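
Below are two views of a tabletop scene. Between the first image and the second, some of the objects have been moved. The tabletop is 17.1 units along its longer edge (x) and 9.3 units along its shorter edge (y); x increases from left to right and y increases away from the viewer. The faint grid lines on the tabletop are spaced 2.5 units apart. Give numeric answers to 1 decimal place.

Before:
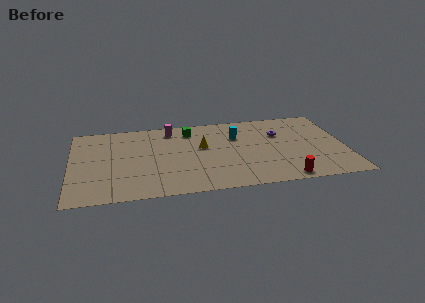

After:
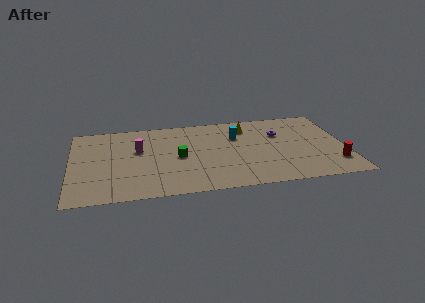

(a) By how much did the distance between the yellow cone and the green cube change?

+3.1

They were about 2.2 units apart before and 5.3 after — 3.1 units further apart.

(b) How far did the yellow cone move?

3.5

The yellow cone moved from about (8.2, 5.5) to (11.1, 7.4), a distance of √(2.9² + 1.9²) ≈ 3.5.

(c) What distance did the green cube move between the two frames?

3.2

From (7.5, 7.6) to (6.7, 4.5), the green cube covered √(0.8² + 3.1²) ≈ 3.2 units.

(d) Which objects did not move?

the purple torus and the cyan cylinder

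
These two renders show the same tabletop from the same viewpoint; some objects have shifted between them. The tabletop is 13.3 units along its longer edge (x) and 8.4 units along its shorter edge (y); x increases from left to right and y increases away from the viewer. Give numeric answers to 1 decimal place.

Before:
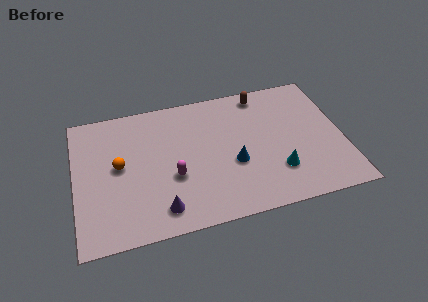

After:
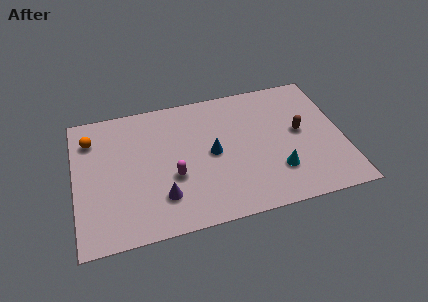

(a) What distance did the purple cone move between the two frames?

0.7

From (4.1, 1.4) to (4.2, 2.1), the purple cone covered √(0.1² + 0.7²) ≈ 0.7 units.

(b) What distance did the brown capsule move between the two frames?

3.4

The brown capsule moved from about (9.5, 7.4) to (11.2, 4.5), a distance of √(1.7² + 2.9²) ≈ 3.4.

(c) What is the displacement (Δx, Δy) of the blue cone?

(-1.0, 0.9)

The blue cone started near (7.8, 3.3) and ended near (6.8, 4.2).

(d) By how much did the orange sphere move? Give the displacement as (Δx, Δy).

(-1.3, 2.0)

From the two frames, the orange sphere sits at roughly (2.2, 4.5) before and (0.9, 6.5) after.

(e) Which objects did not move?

the magenta capsule and the cyan cone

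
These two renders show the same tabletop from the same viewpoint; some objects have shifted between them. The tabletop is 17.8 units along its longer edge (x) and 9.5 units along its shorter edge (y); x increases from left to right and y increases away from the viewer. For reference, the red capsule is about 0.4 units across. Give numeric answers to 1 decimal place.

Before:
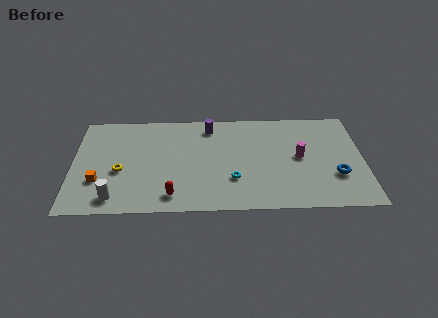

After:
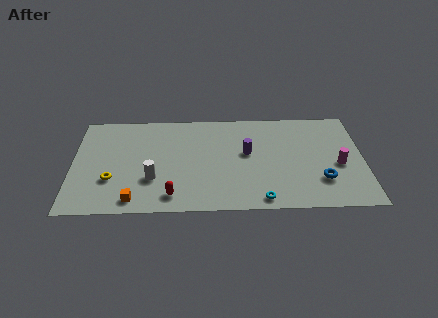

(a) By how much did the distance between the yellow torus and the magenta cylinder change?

+2.9

They were about 11.0 units apart before and 13.9 after — 2.9 units further apart.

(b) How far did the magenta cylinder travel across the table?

2.5

From (13.9, 4.9) to (16.3, 4.1), the magenta cylinder covered √(2.4² + 0.8²) ≈ 2.5 units.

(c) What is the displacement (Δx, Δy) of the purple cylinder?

(2.3, -2.6)

The purple cylinder was at about (8.4, 8.0) and moved to about (10.7, 5.4).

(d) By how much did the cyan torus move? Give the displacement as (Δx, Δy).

(1.7, -1.9)

The cyan torus started near (9.8, 2.9) and ended near (11.5, 1.0).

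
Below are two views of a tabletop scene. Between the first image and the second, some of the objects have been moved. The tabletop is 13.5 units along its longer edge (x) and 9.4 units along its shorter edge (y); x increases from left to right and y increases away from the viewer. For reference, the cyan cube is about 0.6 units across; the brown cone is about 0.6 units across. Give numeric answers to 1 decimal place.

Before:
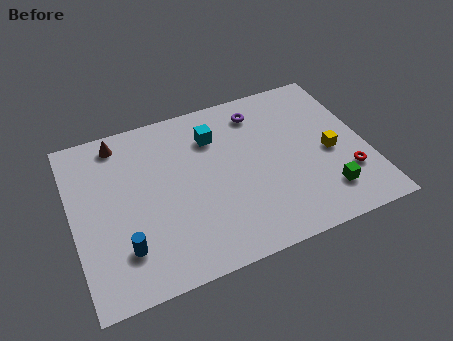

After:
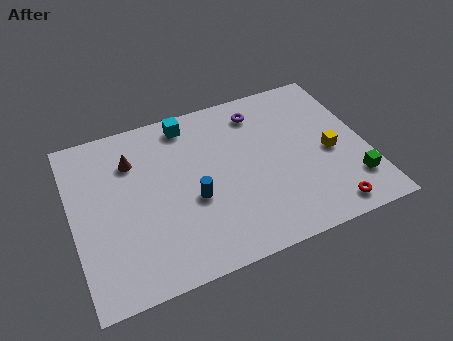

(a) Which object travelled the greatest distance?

the blue cylinder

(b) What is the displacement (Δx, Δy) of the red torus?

(-1.1, -1.6)

From the two frames, the red torus sits at roughly (12.4, 2.7) before and (11.3, 1.1) after.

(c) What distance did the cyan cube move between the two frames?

1.6

From (6.7, 7.0) to (5.6, 8.2), the cyan cube covered √(1.1² + 1.2²) ≈ 1.6 units.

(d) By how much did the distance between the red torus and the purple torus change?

+0.9

They were about 6.1 units apart before and 7.0 after — 0.9 units further apart.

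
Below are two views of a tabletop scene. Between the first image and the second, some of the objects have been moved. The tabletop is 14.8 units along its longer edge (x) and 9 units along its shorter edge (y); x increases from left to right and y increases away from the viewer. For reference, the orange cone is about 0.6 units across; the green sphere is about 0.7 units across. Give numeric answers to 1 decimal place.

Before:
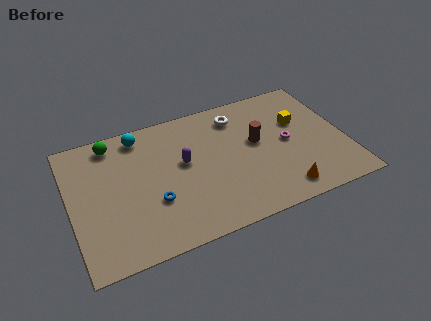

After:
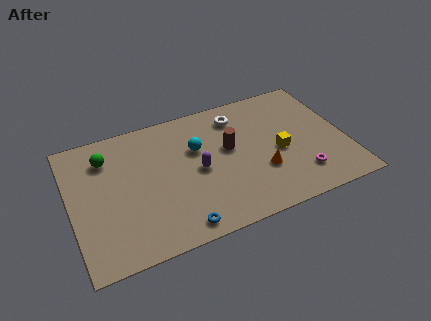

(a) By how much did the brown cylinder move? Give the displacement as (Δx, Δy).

(-1.5, 0.1)

From the two frames, the brown cylinder sits at roughly (10.1, 5.1) before and (8.6, 5.2) after.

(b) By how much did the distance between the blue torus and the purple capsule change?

+0.9

The distance was about 2.7 in the first image and 3.6 in the second, so they moved 0.9 units further apart.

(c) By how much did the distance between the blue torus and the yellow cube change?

-2.1

Before: roughly 8.6 units apart; after: 6.5. That's 2.1 units closer together.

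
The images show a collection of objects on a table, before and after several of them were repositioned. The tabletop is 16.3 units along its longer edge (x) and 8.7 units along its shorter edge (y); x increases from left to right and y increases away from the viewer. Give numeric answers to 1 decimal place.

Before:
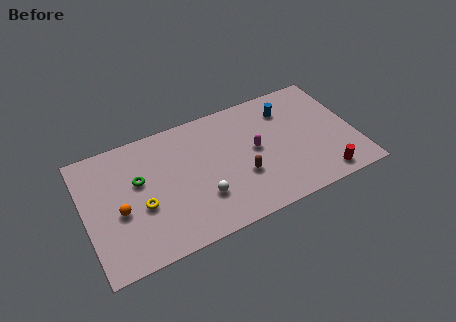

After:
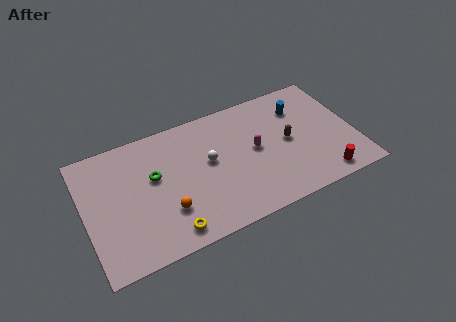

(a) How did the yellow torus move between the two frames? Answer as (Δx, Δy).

(1.4, -2.3)

The yellow torus started near (3.3, 3.5) and ended near (4.7, 1.2).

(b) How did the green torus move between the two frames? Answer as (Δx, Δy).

(0.9, -0.1)

From the two frames, the green torus sits at roughly (3.3, 5.3) before and (4.2, 5.2) after.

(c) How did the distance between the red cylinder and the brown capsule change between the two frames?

-1.4

They were about 5.1 units apart before and 3.7 after — 1.4 units closer together.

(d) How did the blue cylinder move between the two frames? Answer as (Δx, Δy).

(0.8, -0.2)

The blue cylinder was at about (12.5, 6.7) and moved to about (13.3, 6.5).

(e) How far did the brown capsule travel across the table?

3.3

From (9.3, 3.1) to (12.3, 4.4), the brown capsule covered √(3.0² + 1.3²) ≈ 3.3 units.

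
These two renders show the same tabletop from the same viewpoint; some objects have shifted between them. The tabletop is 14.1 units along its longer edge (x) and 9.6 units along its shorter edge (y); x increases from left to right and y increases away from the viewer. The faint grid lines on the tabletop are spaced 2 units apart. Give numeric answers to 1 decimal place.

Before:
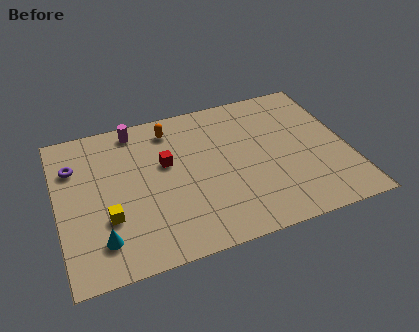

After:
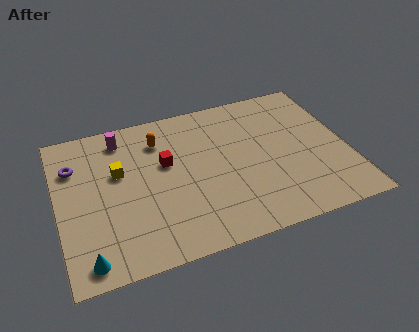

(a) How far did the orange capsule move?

0.8

The orange capsule moved from about (5.7, 8.0) to (5.1, 7.4), a distance of √(0.6² + 0.6²) ≈ 0.8.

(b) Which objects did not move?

the purple torus and the red cube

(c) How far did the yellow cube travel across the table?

2.8

The yellow cube was near (2.3, 3.2) before and (3.0, 5.9) after, so it travelled √(0.7² + 2.7²) ≈ 2.8 units.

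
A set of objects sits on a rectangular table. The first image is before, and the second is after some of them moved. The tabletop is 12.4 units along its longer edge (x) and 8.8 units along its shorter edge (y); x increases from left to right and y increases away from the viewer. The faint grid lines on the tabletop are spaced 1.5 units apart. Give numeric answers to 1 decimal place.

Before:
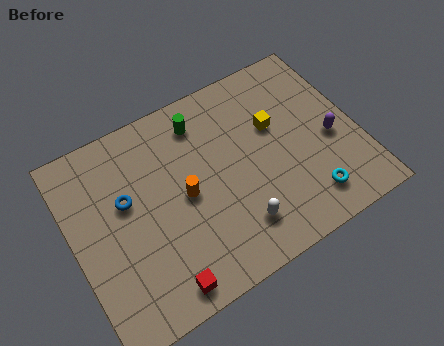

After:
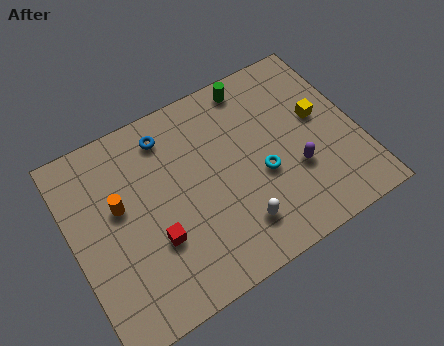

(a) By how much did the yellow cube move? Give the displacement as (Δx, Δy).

(1.9, -0.5)

The yellow cube started near (9.0, 5.5) and ended near (10.9, 5.0).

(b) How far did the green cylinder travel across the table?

2.5

The green cylinder was near (6.0, 7.2) before and (8.4, 7.8) after, so it travelled √(2.4² + 0.6²) ≈ 2.5 units.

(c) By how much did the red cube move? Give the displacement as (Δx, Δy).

(0.1, 2.0)

The red cube started near (3.2, 1.0) and ended near (3.3, 3.0).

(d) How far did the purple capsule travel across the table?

1.8

The purple capsule was near (11.2, 3.8) before and (9.5, 3.1) after, so it travelled √(1.7² + 0.7²) ≈ 1.8 units.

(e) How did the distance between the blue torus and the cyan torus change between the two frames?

-3.1

The distance was about 8.3 in the first image and 5.2 in the second, so they moved 3.1 units closer together.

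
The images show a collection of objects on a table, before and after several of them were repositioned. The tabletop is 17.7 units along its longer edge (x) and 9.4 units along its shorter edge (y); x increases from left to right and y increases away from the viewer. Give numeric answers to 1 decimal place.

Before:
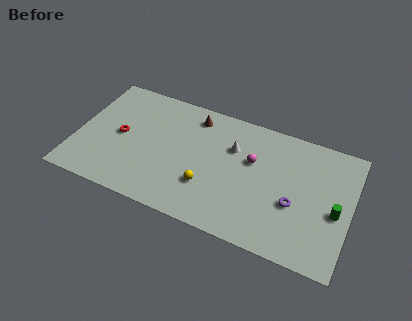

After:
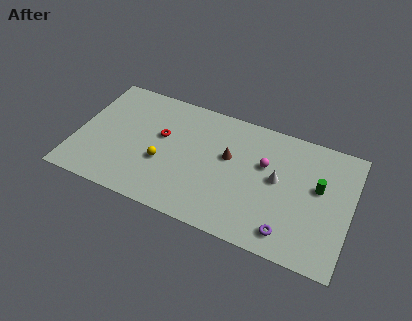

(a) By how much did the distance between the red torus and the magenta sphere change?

-1.9

They were about 8.6 units apart before and 6.7 after — 1.9 units closer together.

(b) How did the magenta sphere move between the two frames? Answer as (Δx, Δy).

(0.8, 0.0)

The magenta sphere started near (11.3, 5.9) and ended near (12.1, 5.9).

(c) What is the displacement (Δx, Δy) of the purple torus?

(-0.2, -2.2)

The purple torus started near (14.2, 3.7) and ended near (14.0, 1.5).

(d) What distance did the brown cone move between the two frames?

3.4

The brown cone moved from about (7.3, 7.9) to (9.8, 5.6), a distance of √(2.5² + 2.3²) ≈ 3.4.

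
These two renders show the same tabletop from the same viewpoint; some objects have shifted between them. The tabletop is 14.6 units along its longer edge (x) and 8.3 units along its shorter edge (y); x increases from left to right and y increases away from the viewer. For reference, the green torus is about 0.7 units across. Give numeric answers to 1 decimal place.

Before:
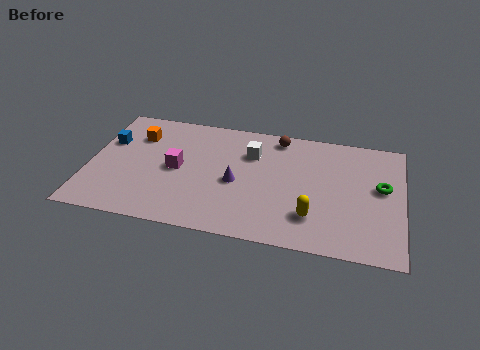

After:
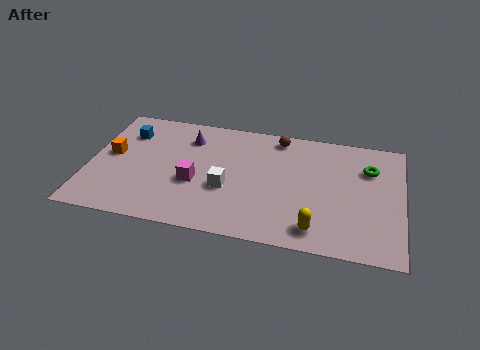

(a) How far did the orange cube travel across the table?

1.9

From (2.1, 6.1) to (1.0, 4.5), the orange cube covered √(1.1² + 1.6²) ≈ 1.9 units.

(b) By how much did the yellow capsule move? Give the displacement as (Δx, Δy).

(0.2, -0.8)

The yellow capsule started near (10.5, 2.1) and ended near (10.7, 1.3).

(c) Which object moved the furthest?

the purple cone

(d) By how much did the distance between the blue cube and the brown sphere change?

-0.9

They were about 8.1 units apart before and 7.2 after — 0.9 units closer together.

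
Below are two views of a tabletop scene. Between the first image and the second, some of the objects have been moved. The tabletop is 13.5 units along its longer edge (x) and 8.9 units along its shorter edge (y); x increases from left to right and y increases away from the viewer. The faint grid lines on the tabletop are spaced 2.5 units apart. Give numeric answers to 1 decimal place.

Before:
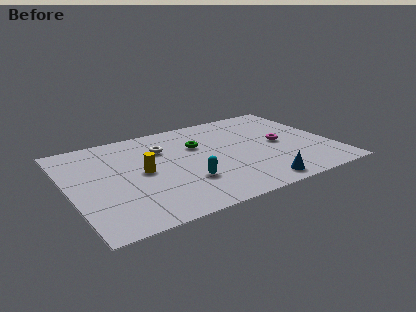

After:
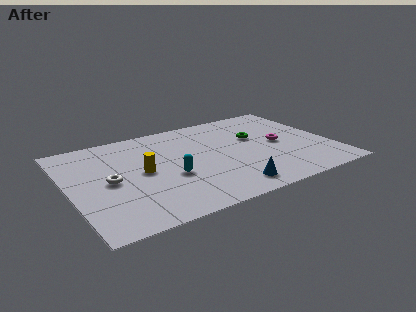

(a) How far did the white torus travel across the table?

3.6

The white torus was near (5.0, 6.3) before and (2.0, 4.3) after, so it travelled √(3.0² + 2.0²) ≈ 3.6 units.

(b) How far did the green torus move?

3.0

The green torus moved from about (6.8, 5.9) to (9.8, 5.5), a distance of √(3.0² + 0.4²) ≈ 3.0.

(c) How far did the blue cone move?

1.4

The blue cone moved from about (9.1, 1.0) to (7.7, 1.3), a distance of √(1.4² + 0.3²) ≈ 1.4.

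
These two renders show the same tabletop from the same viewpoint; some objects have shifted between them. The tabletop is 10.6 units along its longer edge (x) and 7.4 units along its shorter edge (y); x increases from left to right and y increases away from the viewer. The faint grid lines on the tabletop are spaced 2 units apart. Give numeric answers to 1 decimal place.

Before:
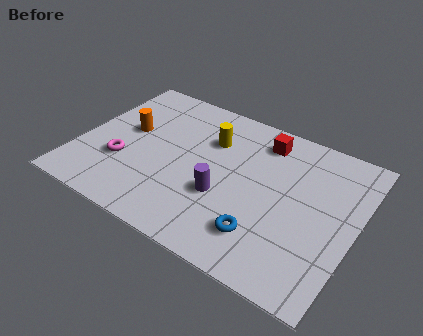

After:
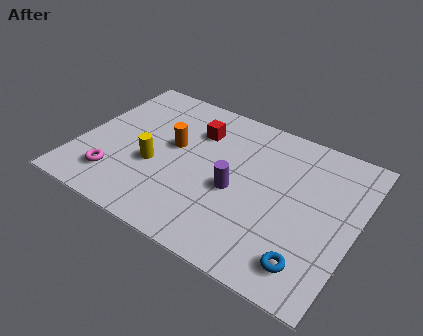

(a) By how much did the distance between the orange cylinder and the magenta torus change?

+1.5

Before: roughly 1.7 units apart; after: 3.2. That's 1.5 units further apart.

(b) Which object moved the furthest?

the yellow cylinder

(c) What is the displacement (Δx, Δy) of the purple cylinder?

(0.4, 0.5)

From the two frames, the purple cylinder sits at roughly (5.7, 2.7) before and (6.1, 3.2) after.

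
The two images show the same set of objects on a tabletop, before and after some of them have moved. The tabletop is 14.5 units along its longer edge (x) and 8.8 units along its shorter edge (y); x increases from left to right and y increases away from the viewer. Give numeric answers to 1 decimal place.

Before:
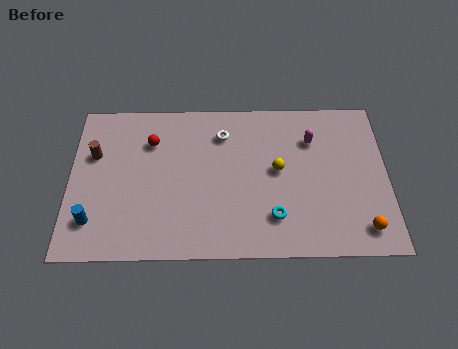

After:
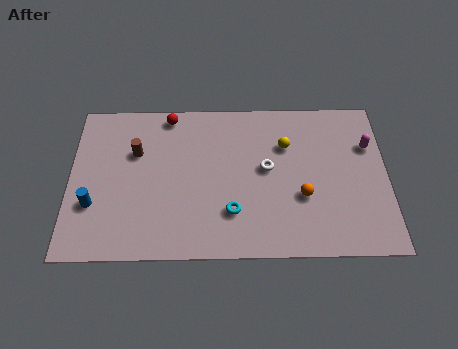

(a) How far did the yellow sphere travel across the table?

1.5

The yellow sphere moved from about (9.5, 4.7) to (9.9, 6.1), a distance of √(0.4² + 1.4²) ≈ 1.5.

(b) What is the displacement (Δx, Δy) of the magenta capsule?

(2.6, -0.4)

The magenta capsule was at about (11.1, 6.4) and moved to about (13.7, 6.0).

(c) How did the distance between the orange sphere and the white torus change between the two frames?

-6.0

They were about 8.3 units apart before and 2.3 after — 6.0 units closer together.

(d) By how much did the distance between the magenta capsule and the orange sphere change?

-1.3

The distance was about 5.5 in the first image and 4.2 in the second, so they moved 1.3 units closer together.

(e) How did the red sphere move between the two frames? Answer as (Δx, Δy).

(0.8, 1.5)

The red sphere was at about (3.7, 6.4) and moved to about (4.5, 7.9).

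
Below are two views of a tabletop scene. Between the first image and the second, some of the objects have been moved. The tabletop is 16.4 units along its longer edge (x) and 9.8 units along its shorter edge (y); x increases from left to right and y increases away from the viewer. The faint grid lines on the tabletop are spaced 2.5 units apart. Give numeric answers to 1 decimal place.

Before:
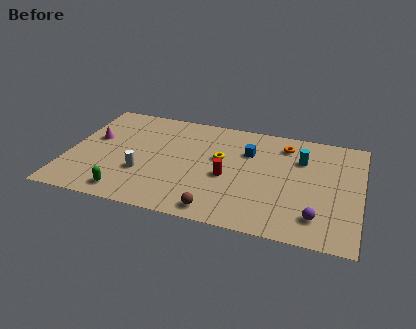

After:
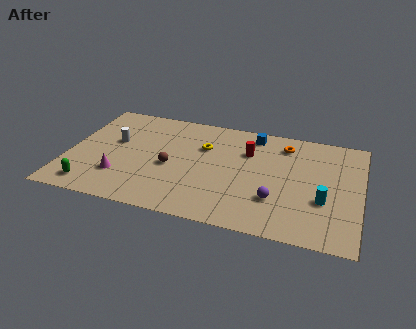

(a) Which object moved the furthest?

the brown sphere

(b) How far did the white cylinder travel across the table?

3.1

The white cylinder was near (4.3, 3.3) before and (2.5, 5.8) after, so it travelled √(1.8² + 2.5²) ≈ 3.1 units.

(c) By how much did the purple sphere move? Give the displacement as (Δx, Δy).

(-2.3, 0.9)

The purple sphere was at about (14.1, 2.0) and moved to about (11.8, 2.9).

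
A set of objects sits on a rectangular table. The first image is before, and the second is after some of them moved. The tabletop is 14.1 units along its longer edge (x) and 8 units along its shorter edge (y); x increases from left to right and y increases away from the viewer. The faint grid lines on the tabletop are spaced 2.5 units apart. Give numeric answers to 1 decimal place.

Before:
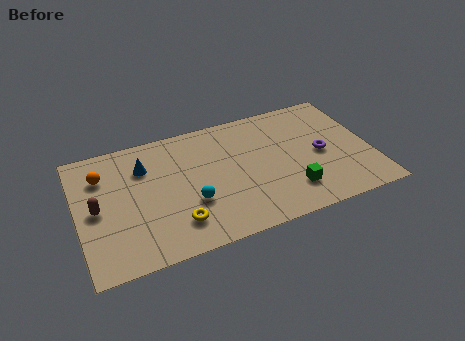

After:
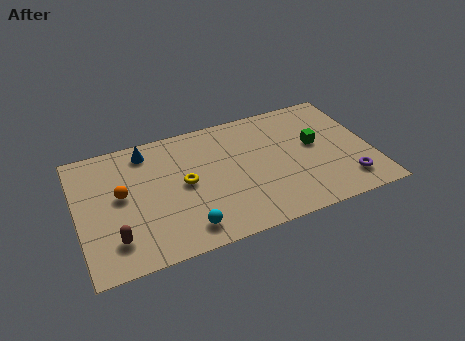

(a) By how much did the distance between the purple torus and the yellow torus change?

+0.5

They were about 7.5 units apart before and 8.0 after — 0.5 units further apart.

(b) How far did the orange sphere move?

1.7

The orange sphere was near (1.3, 5.9) before and (2.1, 4.4) after, so it travelled √(0.8² + 1.5²) ≈ 1.7 units.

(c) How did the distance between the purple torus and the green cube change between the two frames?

+0.6

Before: roughly 2.5 units apart; after: 3.1. That's 0.6 units further apart.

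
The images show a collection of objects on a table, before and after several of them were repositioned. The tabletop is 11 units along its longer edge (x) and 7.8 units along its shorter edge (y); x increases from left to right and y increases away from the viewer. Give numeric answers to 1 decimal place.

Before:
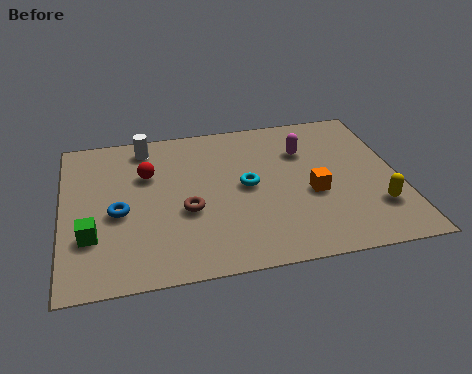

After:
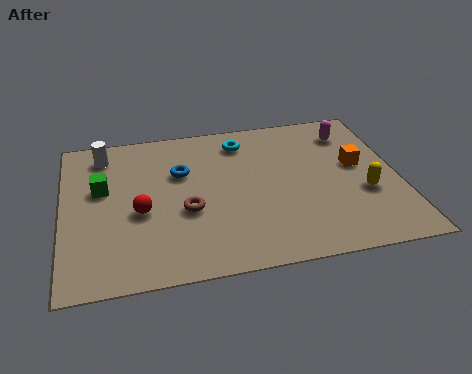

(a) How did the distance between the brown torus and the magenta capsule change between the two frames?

+1.7

They were about 4.7 units apart before and 6.4 after — 1.7 units further apart.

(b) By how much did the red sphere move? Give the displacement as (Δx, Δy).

(-0.3, -1.9)

From the two frames, the red sphere sits at roughly (2.8, 5.2) before and (2.5, 3.3) after.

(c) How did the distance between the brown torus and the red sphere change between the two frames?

-0.9

The distance was about 2.4 in the first image and 1.5 in the second, so they moved 0.9 units closer together.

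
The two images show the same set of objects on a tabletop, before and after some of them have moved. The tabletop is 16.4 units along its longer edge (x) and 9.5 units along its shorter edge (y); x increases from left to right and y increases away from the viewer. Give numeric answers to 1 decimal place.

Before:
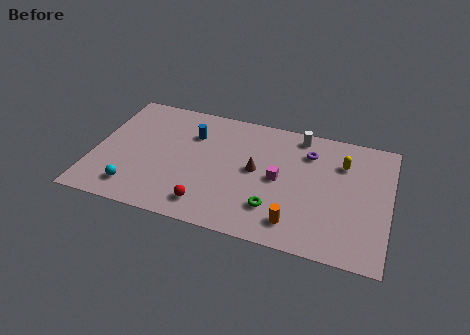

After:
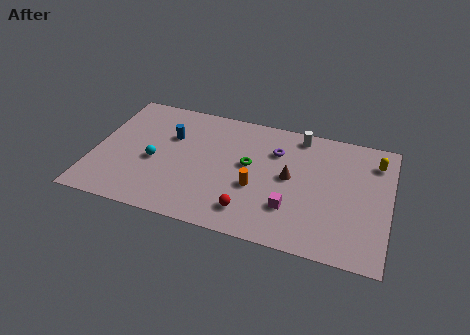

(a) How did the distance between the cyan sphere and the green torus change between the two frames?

-2.4

The distance was about 7.7 in the first image and 5.3 in the second, so they moved 2.4 units closer together.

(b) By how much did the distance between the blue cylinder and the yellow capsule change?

+3.1

They were about 8.4 units apart before and 11.5 after — 3.1 units further apart.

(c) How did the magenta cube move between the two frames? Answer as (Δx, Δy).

(0.8, -2.0)

The magenta cube started near (10.3, 4.7) and ended near (11.1, 2.7).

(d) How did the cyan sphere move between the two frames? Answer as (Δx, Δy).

(0.9, 2.4)

From the two frames, the cyan sphere sits at roughly (2.5, 1.7) before and (3.4, 4.1) after.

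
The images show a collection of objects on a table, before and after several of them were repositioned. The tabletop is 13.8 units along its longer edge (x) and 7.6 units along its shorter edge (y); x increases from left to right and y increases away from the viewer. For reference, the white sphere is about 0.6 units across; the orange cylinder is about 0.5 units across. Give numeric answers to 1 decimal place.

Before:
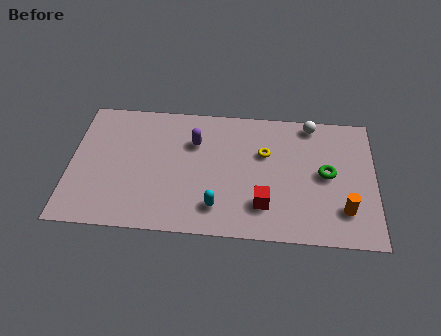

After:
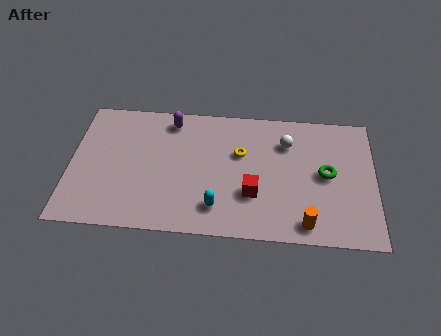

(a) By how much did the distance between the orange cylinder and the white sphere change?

-0.4

Before: roughly 5.1 units apart; after: 4.7. That's 0.4 units closer together.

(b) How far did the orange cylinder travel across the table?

1.9

From (12.4, 1.9) to (10.7, 1.0), the orange cylinder covered √(1.7² + 0.9²) ≈ 1.9 units.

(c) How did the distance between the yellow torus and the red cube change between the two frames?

-0.6

The distance was about 3.0 in the first image and 2.4 in the second, so they moved 0.6 units closer together.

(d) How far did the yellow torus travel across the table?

1.1

The yellow torus moved from about (8.8, 4.9) to (7.7, 4.8), a distance of √(1.1² + 0.1²) ≈ 1.1.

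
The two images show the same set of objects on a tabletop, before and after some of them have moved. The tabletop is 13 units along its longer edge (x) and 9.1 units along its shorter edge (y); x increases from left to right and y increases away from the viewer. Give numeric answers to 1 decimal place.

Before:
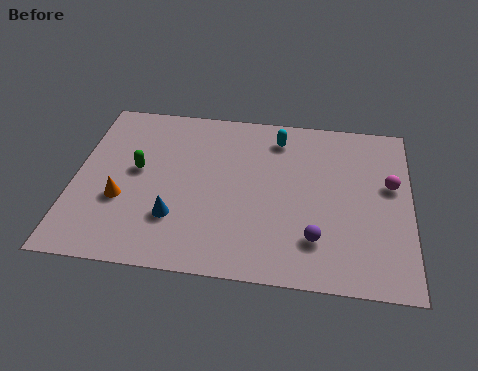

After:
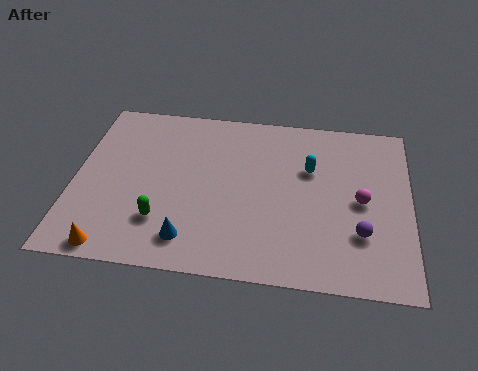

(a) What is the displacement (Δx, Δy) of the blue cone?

(0.6, -1.0)

The blue cone started near (4.0, 2.6) and ended near (4.6, 1.6).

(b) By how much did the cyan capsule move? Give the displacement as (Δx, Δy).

(1.3, -1.6)

From the two frames, the cyan capsule sits at roughly (7.8, 7.5) before and (9.1, 5.9) after.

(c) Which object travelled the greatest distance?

the green capsule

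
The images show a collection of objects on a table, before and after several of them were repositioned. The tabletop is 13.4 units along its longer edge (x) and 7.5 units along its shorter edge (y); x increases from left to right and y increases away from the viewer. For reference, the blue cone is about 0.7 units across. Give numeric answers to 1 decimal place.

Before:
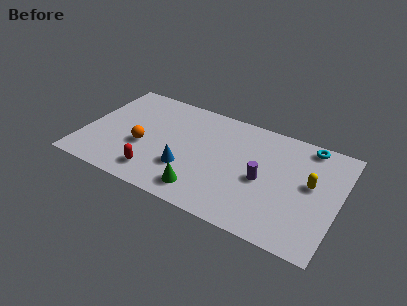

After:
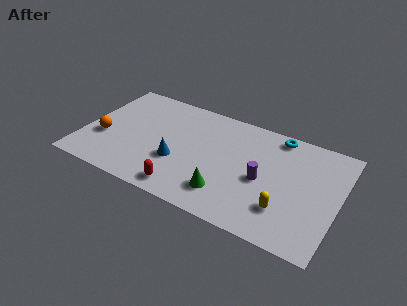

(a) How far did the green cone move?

1.3

From (6.6, 1.3) to (7.8, 1.7), the green cone covered √(1.2² + 0.4²) ≈ 1.3 units.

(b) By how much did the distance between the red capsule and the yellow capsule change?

-3.1

The distance was about 8.3 in the first image and 5.2 in the second, so they moved 3.1 units closer together.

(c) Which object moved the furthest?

the yellow capsule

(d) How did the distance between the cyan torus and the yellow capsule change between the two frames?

+2.3

Before: roughly 2.5 units apart; after: 4.8. That's 2.3 units further apart.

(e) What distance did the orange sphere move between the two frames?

2.1

From (3.2, 3.0) to (1.1, 2.8), the orange sphere covered √(2.1² + 0.2²) ≈ 2.1 units.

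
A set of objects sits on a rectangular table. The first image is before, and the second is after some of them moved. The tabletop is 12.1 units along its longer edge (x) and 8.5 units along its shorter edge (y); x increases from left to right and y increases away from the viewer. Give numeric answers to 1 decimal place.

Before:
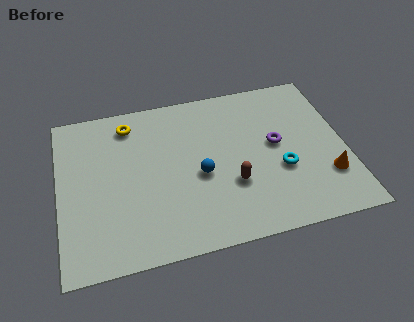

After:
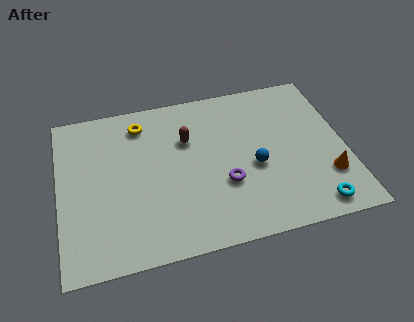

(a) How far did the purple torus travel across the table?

2.8

The purple torus was near (9.2, 4.6) before and (6.9, 3.0) after, so it travelled √(2.3² + 1.6²) ≈ 2.8 units.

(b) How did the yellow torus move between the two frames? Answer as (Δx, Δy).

(0.5, -0.1)

From the two frames, the yellow torus sits at roughly (3.1, 7.1) before and (3.6, 7.0) after.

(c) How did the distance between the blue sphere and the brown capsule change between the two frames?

+1.9

The distance was about 1.5 in the first image and 3.4 in the second, so they moved 1.9 units further apart.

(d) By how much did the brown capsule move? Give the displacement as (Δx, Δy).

(-1.7, 2.8)

The brown capsule was at about (7.2, 2.9) and moved to about (5.5, 5.7).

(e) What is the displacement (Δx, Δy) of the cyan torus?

(1.2, -2.2)

The cyan torus started near (9.3, 3.2) and ended near (10.5, 1.0).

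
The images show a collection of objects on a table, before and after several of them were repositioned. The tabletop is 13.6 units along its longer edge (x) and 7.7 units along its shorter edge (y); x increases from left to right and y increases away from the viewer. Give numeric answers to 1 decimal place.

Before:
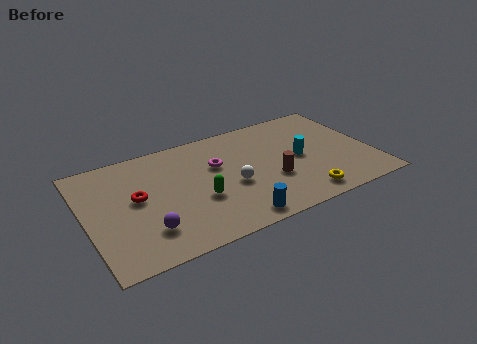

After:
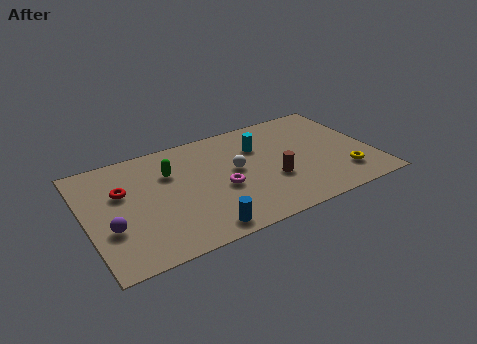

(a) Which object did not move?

the brown cylinder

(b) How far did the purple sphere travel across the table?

1.8

From (2.6, 1.9) to (1.0, 2.7), the purple sphere covered √(1.6² + 0.8²) ≈ 1.8 units.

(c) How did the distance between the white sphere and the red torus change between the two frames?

+0.8

The distance was about 4.5 in the first image and 5.3 in the second, so they moved 0.8 units further apart.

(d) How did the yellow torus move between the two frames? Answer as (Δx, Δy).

(2.1, 0.7)

The yellow torus started near (9.9, 1.1) and ended near (12.0, 1.8).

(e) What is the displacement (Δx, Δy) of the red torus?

(-0.6, 0.7)

The red torus was at about (2.4, 4.2) and moved to about (1.8, 4.9).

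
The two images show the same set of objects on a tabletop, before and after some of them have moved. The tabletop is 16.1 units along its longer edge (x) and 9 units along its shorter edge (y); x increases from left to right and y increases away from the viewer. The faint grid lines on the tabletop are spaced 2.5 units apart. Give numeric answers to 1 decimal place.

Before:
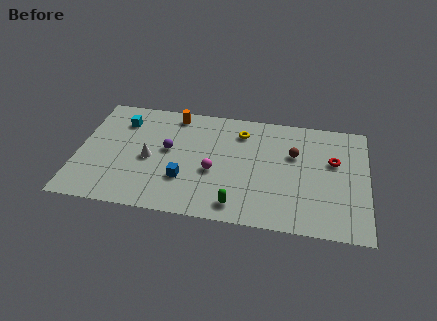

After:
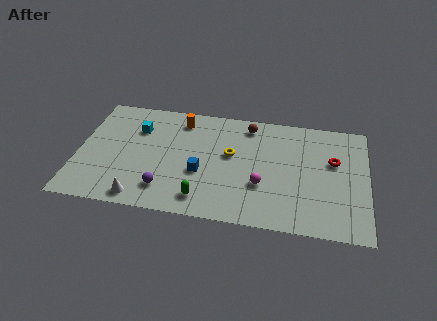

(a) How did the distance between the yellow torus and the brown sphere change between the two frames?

-0.6

They were about 3.3 units apart before and 2.7 after — 0.6 units closer together.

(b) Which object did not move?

the red torus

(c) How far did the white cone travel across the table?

3.1

The white cone was near (4.0, 4.1) before and (3.7, 1.0) after, so it travelled √(0.3² + 3.1²) ≈ 3.1 units.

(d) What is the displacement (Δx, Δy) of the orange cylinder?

(0.4, -0.4)

The orange cylinder was at about (5.2, 7.9) and moved to about (5.6, 7.5).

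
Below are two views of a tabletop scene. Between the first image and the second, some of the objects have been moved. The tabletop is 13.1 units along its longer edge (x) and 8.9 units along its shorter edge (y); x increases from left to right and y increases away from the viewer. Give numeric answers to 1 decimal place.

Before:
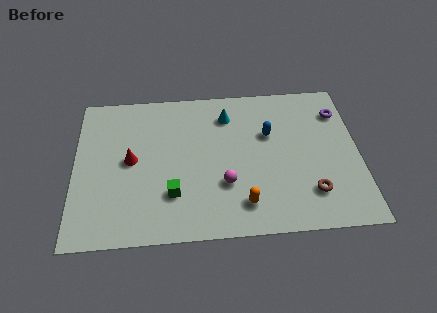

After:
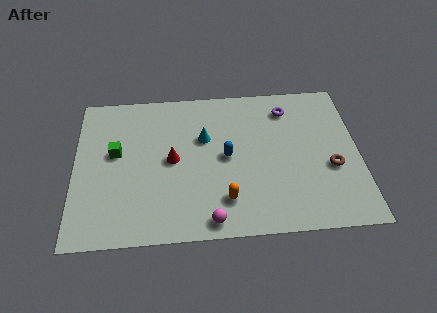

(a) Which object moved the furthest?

the green cube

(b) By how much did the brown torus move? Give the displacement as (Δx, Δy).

(1.0, 1.4)

From the two frames, the brown torus sits at roughly (10.8, 2.1) before and (11.8, 3.5) after.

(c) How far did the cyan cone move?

1.7

From (7.1, 7.0) to (6.0, 5.7), the cyan cone covered √(1.1² + 1.3²) ≈ 1.7 units.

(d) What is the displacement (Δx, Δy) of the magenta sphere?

(-0.7, -2.0)

The magenta sphere started near (6.9, 2.9) and ended near (6.2, 0.9).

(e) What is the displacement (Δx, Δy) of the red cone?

(1.9, -0.1)

The red cone started near (2.6, 4.6) and ended near (4.5, 4.5).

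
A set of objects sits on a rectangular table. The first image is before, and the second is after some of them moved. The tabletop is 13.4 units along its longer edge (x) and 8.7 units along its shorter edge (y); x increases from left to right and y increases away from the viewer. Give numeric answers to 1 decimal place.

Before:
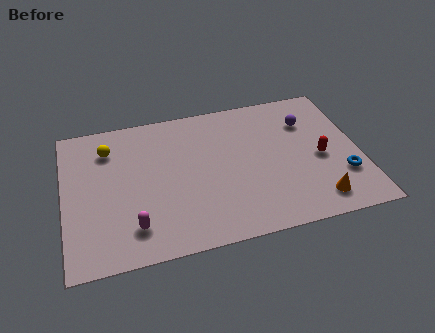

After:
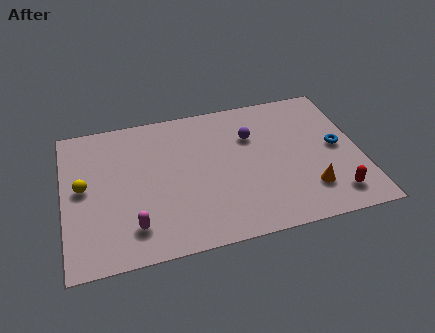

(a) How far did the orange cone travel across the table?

0.8

The orange cone was near (11.2, 1.4) before and (10.9, 2.1) after, so it travelled √(0.3² + 0.7²) ≈ 0.8 units.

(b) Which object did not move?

the magenta capsule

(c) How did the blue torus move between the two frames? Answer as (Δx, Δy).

(-0.1, 1.8)

From the two frames, the blue torus sits at roughly (12.5, 2.6) before and (12.4, 4.4) after.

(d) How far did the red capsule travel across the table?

2.4

The red capsule was near (11.6, 3.9) before and (12.0, 1.5) after, so it travelled √(0.4² + 2.4²) ≈ 2.4 units.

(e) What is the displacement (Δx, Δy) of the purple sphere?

(-2.6, -0.3)

The purple sphere was at about (11.2, 6.3) and moved to about (8.6, 6.0).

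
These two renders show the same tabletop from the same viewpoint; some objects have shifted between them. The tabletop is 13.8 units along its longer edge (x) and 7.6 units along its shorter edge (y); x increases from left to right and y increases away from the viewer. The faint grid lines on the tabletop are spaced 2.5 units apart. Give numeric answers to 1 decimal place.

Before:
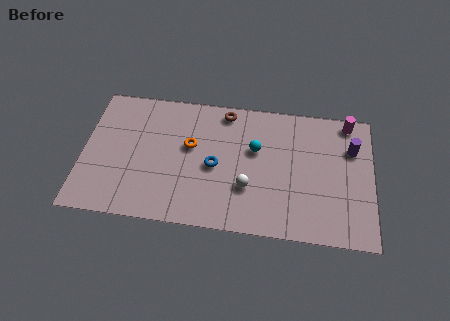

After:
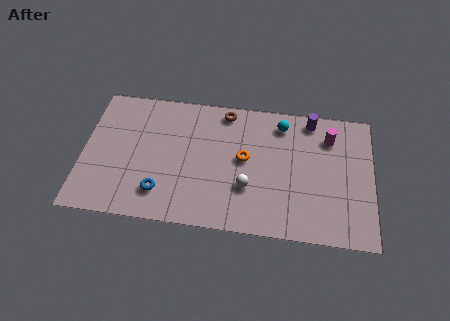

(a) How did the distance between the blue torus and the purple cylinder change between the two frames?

+1.9

Before: roughly 6.7 units apart; after: 8.6. That's 1.9 units further apart.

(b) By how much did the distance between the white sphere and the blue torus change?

+2.3

Before: roughly 1.9 units apart; after: 4.2. That's 2.3 units further apart.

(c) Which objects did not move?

the brown torus and the white sphere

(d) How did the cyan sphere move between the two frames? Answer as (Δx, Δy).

(1.2, 1.6)

The cyan sphere started near (8.2, 4.7) and ended near (9.4, 6.3).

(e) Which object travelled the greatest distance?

the blue torus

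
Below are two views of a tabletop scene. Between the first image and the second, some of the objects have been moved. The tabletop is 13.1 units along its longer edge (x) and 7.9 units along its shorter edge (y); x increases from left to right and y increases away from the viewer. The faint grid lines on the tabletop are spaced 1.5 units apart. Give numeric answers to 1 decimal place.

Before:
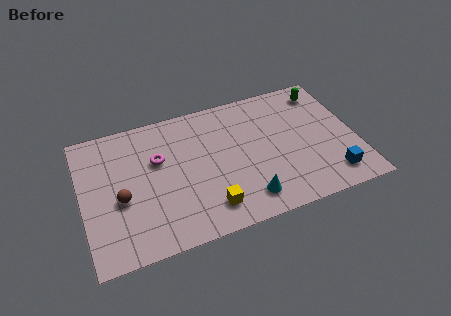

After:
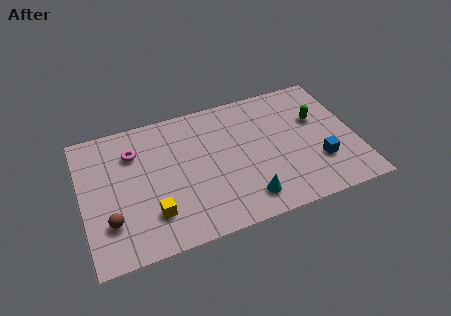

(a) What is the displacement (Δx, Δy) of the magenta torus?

(-1.1, 0.8)

The magenta torus was at about (3.7, 5.0) and moved to about (2.6, 5.8).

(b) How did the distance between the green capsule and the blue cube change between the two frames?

-2.6

The distance was about 5.2 in the first image and 2.6 in the second, so they moved 2.6 units closer together.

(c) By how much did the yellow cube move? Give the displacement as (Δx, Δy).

(-2.6, 0.5)

From the two frames, the yellow cube sits at roughly (5.8, 1.5) before and (3.2, 2.0) after.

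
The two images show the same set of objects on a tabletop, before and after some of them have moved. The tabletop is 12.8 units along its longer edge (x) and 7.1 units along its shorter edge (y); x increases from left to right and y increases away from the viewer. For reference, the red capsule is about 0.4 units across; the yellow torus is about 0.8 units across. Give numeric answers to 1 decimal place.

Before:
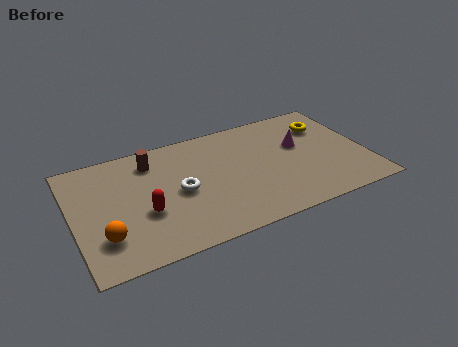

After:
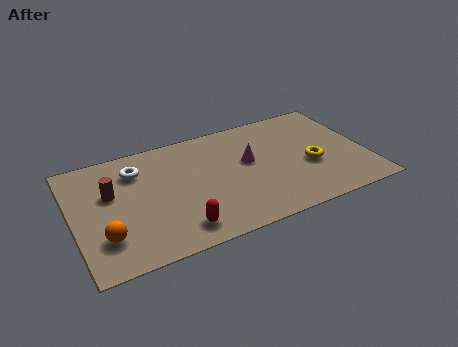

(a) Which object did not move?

the orange sphere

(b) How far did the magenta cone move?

2.3

The magenta cone moved from about (10.0, 4.3) to (7.7, 4.1), a distance of √(2.3² + 0.2²) ≈ 2.3.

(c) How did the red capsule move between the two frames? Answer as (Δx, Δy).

(1.3, -1.5)

From the two frames, the red capsule sits at roughly (3.0, 2.7) before and (4.3, 1.2) after.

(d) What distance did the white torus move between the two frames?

2.6

From (4.6, 3.4) to (2.9, 5.4), the white torus covered √(1.7² + 2.0²) ≈ 2.6 units.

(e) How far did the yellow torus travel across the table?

2.5

From (11.3, 5.2) to (10.3, 2.9), the yellow torus covered √(1.0² + 2.3²) ≈ 2.5 units.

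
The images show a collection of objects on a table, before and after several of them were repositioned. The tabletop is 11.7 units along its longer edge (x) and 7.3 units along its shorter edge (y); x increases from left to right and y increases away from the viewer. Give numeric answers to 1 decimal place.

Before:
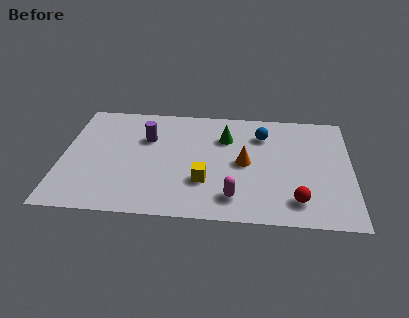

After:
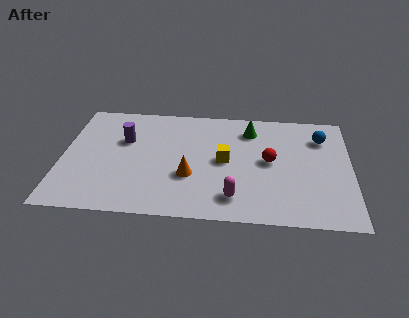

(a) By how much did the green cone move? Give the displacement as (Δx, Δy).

(1.0, 0.6)

The green cone was at about (6.6, 5.2) and moved to about (7.6, 5.8).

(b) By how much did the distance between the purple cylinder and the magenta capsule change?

+0.6

They were about 5.0 units apart before and 5.6 after — 0.6 units further apart.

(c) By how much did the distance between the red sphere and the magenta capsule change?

+0.3

The distance was about 2.5 in the first image and 2.8 in the second, so they moved 0.3 units further apart.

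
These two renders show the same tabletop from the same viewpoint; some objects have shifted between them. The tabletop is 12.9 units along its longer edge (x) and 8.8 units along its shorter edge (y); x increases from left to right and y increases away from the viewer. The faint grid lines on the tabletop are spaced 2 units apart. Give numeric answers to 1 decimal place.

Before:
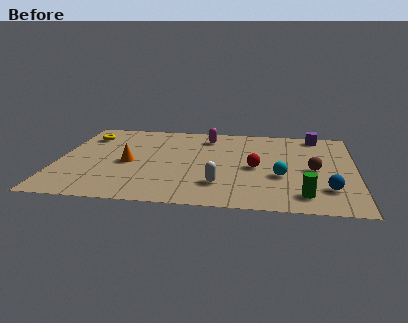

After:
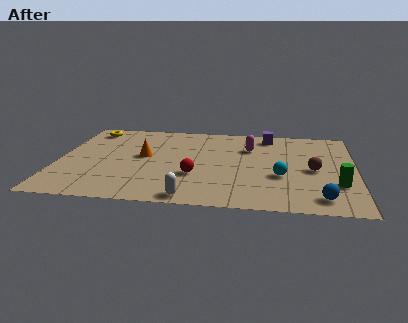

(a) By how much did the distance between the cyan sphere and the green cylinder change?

+0.4

They were about 2.1 units apart before and 2.5 after — 0.4 units further apart.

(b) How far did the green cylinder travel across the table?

1.8

From (10.7, 1.5) to (12.1, 2.7), the green cylinder covered √(1.4² + 1.2²) ≈ 1.8 units.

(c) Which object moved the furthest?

the red sphere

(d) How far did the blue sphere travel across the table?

0.9

From (11.7, 2.2) to (11.4, 1.3), the blue sphere covered √(0.3² + 0.9²) ≈ 0.9 units.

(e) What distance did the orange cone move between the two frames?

1.0

The orange cone moved from about (3.1, 4.0) to (3.7, 4.8), a distance of √(0.6² + 0.8²) ≈ 1.0.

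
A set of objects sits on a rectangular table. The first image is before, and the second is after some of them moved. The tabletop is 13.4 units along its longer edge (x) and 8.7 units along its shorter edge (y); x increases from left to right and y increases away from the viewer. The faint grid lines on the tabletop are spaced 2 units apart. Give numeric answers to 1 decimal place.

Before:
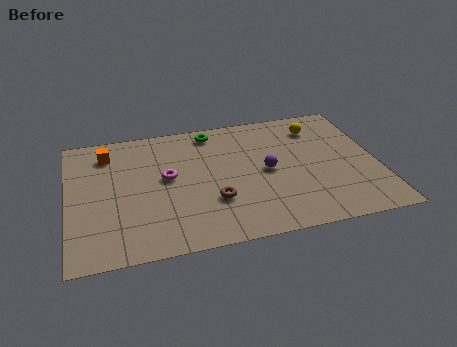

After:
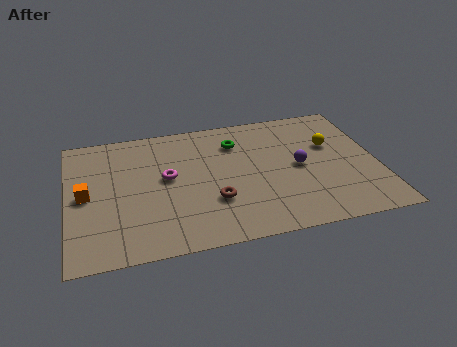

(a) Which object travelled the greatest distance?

the orange cube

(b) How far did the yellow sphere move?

1.5

The yellow sphere was near (11.0, 6.9) before and (11.5, 5.5) after, so it travelled √(0.5² + 1.4²) ≈ 1.5 units.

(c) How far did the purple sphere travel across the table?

1.4

The purple sphere moved from about (8.6, 4.3) to (10.0, 4.3), a distance of √(1.4² + 0.0²) ≈ 1.4.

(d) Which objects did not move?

the brown torus and the magenta torus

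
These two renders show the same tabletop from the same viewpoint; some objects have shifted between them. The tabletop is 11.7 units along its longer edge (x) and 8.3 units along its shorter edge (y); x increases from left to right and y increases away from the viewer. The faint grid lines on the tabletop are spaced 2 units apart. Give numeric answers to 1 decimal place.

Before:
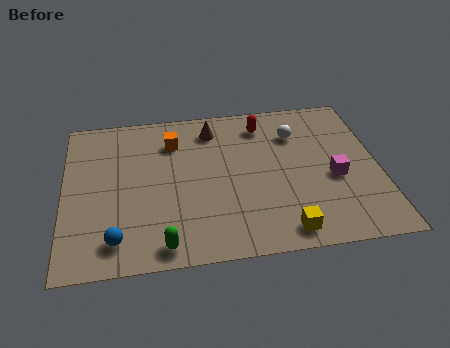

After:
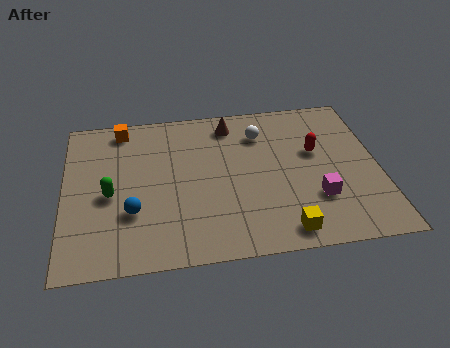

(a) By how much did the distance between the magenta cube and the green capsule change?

+0.8

Before: roughly 6.9 units apart; after: 7.7. That's 0.8 units further apart.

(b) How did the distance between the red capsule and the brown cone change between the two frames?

+1.8

Before: roughly 1.9 units apart; after: 3.7. That's 1.8 units further apart.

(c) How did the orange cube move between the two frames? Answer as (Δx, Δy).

(-1.9, 1.0)

The orange cube was at about (4.1, 6.3) and moved to about (2.2, 7.3).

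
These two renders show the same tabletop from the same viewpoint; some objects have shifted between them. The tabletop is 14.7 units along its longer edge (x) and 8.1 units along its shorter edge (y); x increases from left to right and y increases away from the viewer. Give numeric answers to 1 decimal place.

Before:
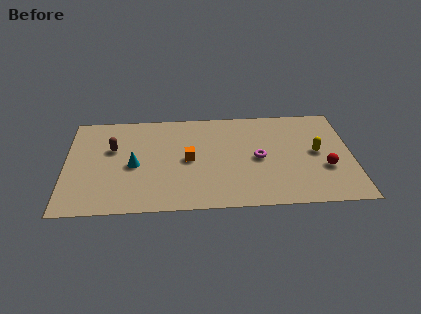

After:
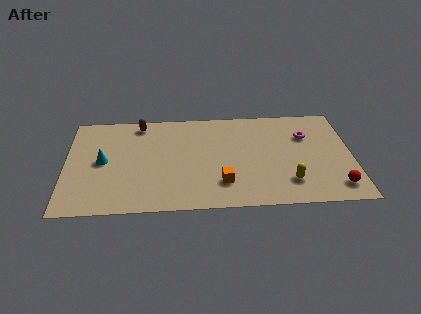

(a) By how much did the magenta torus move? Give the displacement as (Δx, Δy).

(2.5, 1.7)

From the two frames, the magenta torus sits at roughly (9.9, 3.9) before and (12.4, 5.6) after.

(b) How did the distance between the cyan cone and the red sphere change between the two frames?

+2.4

The distance was about 9.8 in the first image and 12.2 in the second, so they moved 2.4 units further apart.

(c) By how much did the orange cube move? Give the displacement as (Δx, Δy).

(1.7, -2.0)

The orange cube was at about (6.3, 4.0) and moved to about (8.0, 2.0).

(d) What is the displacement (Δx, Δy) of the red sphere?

(0.5, -1.5)

From the two frames, the red sphere sits at roughly (13.3, 2.9) before and (13.8, 1.4) after.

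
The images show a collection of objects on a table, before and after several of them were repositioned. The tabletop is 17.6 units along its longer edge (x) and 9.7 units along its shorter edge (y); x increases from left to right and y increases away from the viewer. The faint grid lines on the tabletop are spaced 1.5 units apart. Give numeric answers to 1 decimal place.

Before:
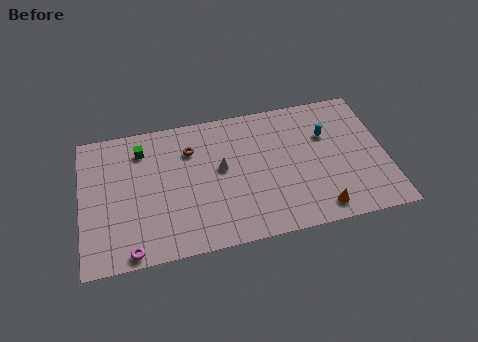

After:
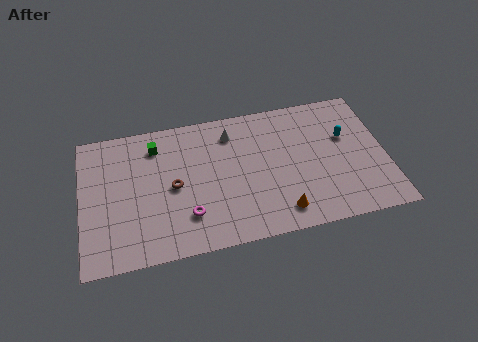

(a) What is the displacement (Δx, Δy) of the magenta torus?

(3.3, 1.7)

The magenta torus was at about (2.7, 0.8) and moved to about (6.0, 2.5).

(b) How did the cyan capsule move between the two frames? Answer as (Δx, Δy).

(1.1, -0.4)

The cyan capsule was at about (14.3, 6.5) and moved to about (15.4, 6.1).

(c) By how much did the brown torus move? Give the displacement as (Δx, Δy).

(-1.1, -2.4)

The brown torus was at about (6.4, 7.1) and moved to about (5.3, 4.7).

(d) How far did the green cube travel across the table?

0.8

From (3.6, 7.7) to (4.4, 7.8), the green cube covered √(0.8² + 0.1²) ≈ 0.8 units.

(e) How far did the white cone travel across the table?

2.5

From (8.1, 5.4) to (8.8, 7.8), the white cone covered √(0.7² + 2.4²) ≈ 2.5 units.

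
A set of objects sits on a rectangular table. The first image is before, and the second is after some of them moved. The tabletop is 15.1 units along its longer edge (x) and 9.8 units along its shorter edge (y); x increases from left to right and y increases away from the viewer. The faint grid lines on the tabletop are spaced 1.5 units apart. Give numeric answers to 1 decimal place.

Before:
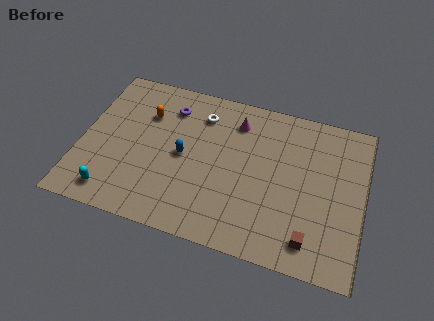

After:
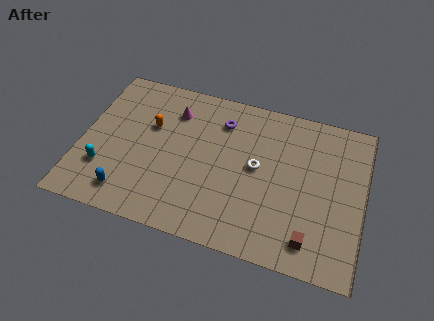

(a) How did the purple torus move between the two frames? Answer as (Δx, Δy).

(2.8, -0.1)

The purple torus started near (4.5, 7.7) and ended near (7.3, 7.6).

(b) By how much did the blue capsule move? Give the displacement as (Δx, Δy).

(-2.7, -3.2)

The blue capsule started near (5.5, 4.8) and ended near (2.8, 1.6).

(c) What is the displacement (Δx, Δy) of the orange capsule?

(0.3, -0.7)

The orange capsule started near (3.3, 6.9) and ended near (3.6, 6.2).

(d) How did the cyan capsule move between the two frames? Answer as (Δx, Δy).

(-0.6, 1.4)

The cyan capsule started near (2.0, 1.4) and ended near (1.4, 2.8).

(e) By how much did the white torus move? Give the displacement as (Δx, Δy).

(3.2, -2.5)

The white torus was at about (6.2, 7.7) and moved to about (9.4, 5.2).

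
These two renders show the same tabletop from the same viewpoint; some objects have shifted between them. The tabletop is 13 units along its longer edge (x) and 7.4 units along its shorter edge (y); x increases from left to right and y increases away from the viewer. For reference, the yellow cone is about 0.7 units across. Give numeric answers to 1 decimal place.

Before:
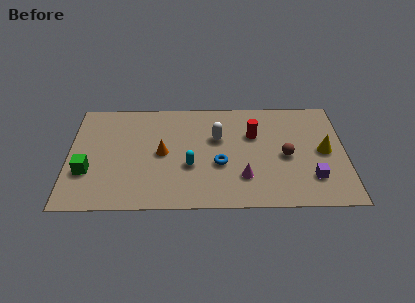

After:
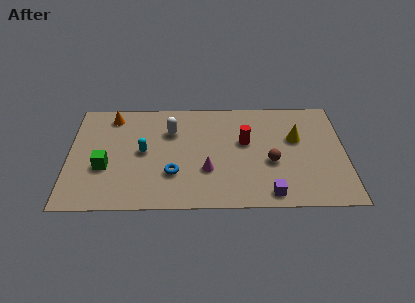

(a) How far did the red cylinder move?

0.6

The red cylinder was near (8.7, 4.9) before and (8.3, 4.4) after, so it travelled √(0.4² + 0.5²) ≈ 0.6 units.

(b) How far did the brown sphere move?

0.8

The brown sphere was near (10.2, 3.4) before and (9.5, 3.0) after, so it travelled √(0.7² + 0.4²) ≈ 0.8 units.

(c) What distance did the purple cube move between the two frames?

2.2

From (11.4, 1.9) to (9.4, 0.9), the purple cube covered √(2.0² + 1.0²) ≈ 2.2 units.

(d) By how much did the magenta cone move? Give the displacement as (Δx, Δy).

(-1.7, 0.5)

The magenta cone was at about (8.2, 2.0) and moved to about (6.5, 2.5).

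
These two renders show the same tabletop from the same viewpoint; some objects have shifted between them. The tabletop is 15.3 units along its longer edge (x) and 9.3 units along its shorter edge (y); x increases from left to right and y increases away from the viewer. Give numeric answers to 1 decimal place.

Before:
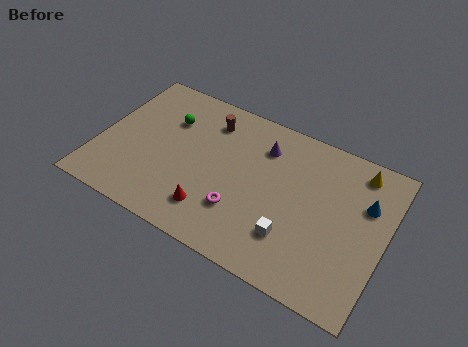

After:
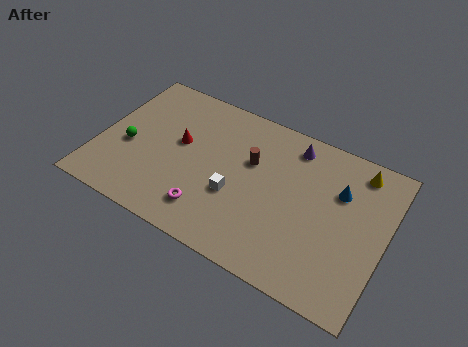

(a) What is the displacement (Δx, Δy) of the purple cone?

(1.5, 0.8)

From the two frames, the purple cone sits at roughly (8.5, 7.1) before and (10.0, 7.9) after.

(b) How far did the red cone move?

4.0

From (6.5, 2.0) to (4.2, 5.3), the red cone covered √(2.3² + 3.3²) ≈ 4.0 units.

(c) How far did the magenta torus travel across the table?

1.8

The magenta torus was near (7.9, 2.7) before and (6.3, 1.9) after, so it travelled √(1.6² + 0.8²) ≈ 1.8 units.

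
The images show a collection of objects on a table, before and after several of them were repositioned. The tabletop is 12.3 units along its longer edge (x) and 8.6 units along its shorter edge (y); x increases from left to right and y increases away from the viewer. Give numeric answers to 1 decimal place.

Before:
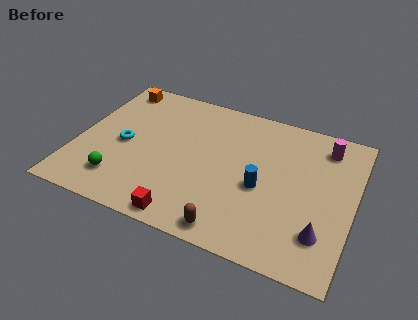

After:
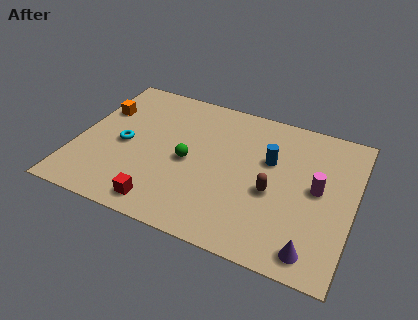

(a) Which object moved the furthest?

the green sphere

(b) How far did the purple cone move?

1.0

The purple cone moved from about (11.1, 2.1) to (10.8, 1.1), a distance of √(0.3² + 1.0²) ≈ 1.0.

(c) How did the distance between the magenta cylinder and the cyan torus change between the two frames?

-0.6

They were about 9.2 units apart before and 8.6 after — 0.6 units closer together.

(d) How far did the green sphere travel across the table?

3.6

The green sphere was near (2.2, 1.8) before and (5.0, 4.0) after, so it travelled √(2.8² + 2.2²) ≈ 3.6 units.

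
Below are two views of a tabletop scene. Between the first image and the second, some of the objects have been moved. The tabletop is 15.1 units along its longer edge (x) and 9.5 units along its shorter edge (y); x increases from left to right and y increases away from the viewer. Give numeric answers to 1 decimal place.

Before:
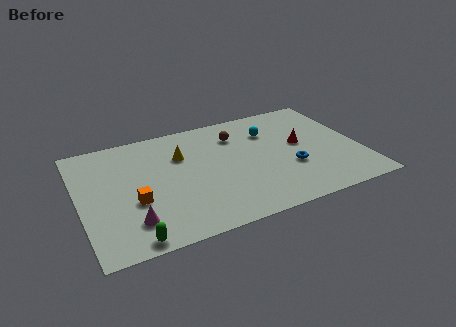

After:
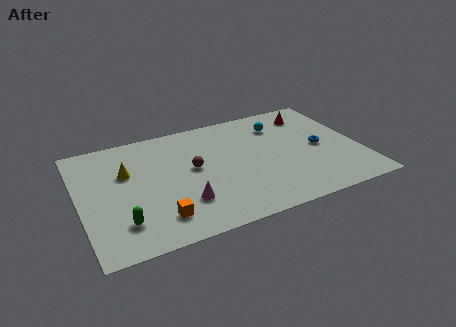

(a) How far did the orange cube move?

2.0

The orange cube was near (2.8, 3.6) before and (3.9, 1.9) after, so it travelled √(1.1² + 1.7²) ≈ 2.0 units.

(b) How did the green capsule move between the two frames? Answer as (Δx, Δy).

(-0.4, 1.4)

The green capsule started near (2.4, 0.8) and ended near (2.0, 2.2).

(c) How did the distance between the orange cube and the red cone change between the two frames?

+1.4

They were about 9.3 units apart before and 10.7 after — 1.4 units further apart.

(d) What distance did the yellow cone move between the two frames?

3.0

The yellow cone moved from about (5.6, 6.5) to (2.6, 6.1), a distance of √(3.0² + 0.4²) ≈ 3.0.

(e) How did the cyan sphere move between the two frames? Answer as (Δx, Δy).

(0.6, 0.4)

The cyan sphere started near (10.5, 6.9) and ended near (11.1, 7.3).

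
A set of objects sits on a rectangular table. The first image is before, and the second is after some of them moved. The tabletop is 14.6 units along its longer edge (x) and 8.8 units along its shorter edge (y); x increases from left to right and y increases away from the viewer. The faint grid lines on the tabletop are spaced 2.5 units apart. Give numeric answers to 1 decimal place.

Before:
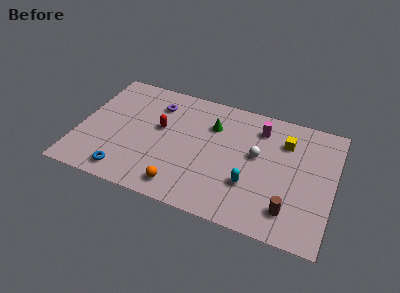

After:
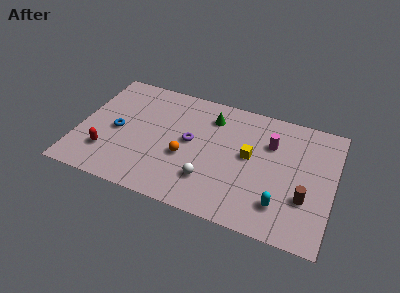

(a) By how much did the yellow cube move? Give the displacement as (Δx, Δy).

(-1.9, -1.7)

The yellow cube was at about (11.7, 6.5) and moved to about (9.8, 4.8).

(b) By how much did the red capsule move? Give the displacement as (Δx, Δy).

(-2.8, -2.8)

The red capsule started near (4.6, 5.1) and ended near (1.8, 2.3).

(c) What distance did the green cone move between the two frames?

0.6

The green cone moved from about (7.5, 6.3) to (7.4, 6.9), a distance of √(0.1² + 0.6²) ≈ 0.6.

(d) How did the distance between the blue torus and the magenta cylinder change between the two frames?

-0.3

They were about 9.2 units apart before and 8.9 after — 0.3 units closer together.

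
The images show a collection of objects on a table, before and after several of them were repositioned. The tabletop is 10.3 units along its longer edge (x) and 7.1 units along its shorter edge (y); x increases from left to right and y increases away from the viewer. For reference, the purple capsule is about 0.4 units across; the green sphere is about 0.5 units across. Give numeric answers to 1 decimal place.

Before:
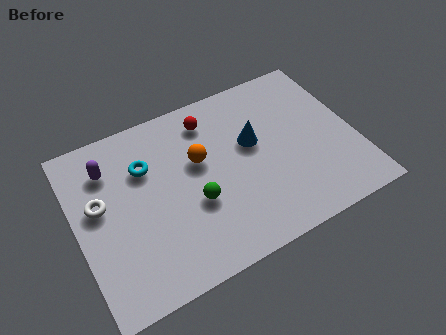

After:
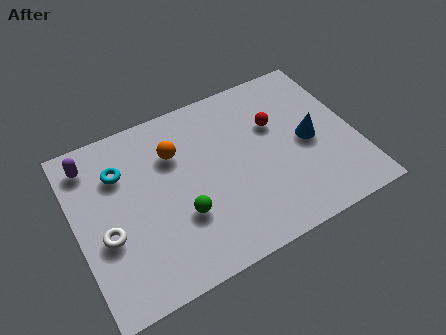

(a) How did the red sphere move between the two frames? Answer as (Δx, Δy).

(2.3, -1.2)

The red sphere started near (5.2, 5.8) and ended near (7.5, 4.6).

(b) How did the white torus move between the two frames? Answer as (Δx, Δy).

(0.1, -1.3)

The white torus started near (0.9, 4.1) and ended near (1.0, 2.8).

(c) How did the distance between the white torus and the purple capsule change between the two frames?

+1.7

They were about 1.4 units apart before and 3.1 after — 1.7 units further apart.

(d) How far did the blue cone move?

2.2

The blue cone moved from about (6.6, 4.2) to (8.6, 3.4), a distance of √(2.0² + 0.8²) ≈ 2.2.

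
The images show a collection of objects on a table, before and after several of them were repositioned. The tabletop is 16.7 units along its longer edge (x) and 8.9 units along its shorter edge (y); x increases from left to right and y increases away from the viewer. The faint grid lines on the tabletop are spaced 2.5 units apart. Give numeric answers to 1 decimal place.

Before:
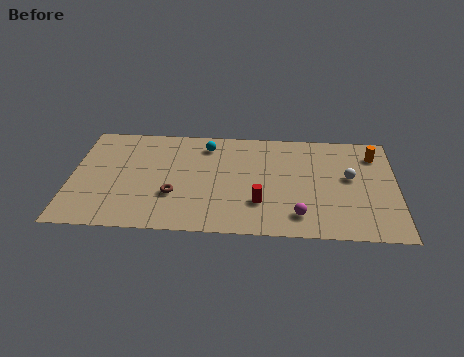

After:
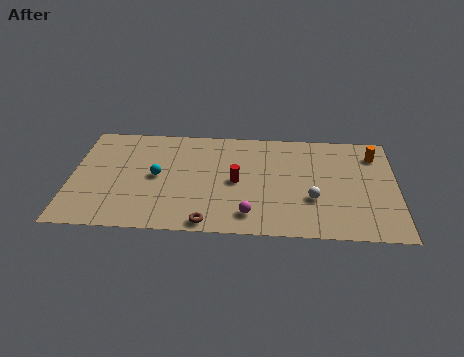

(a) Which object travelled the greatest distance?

the cyan sphere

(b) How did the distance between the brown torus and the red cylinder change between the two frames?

-0.6

Before: roughly 4.4 units apart; after: 3.8. That's 0.6 units closer together.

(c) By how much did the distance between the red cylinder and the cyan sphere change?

-1.4

They were about 5.5 units apart before and 4.1 after — 1.4 units closer together.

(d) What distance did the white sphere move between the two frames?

2.7

The white sphere was near (14.3, 5.0) before and (12.4, 3.1) after, so it travelled √(1.9² + 1.9²) ≈ 2.7 units.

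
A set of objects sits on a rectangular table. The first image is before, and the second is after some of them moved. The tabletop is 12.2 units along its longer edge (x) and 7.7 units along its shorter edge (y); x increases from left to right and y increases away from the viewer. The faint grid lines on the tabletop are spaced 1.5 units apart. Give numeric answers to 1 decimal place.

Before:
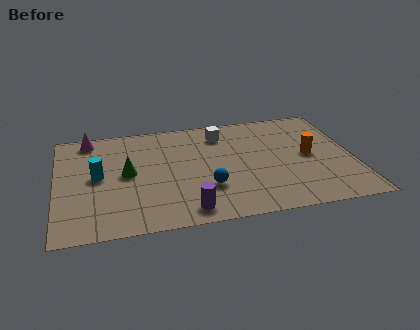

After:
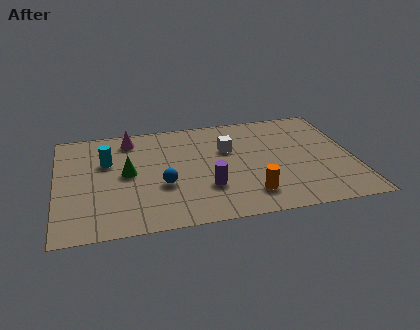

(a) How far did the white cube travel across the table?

1.2

The white cube moved from about (6.9, 6.2) to (7.1, 5.0), a distance of √(0.2² + 1.2²) ≈ 1.2.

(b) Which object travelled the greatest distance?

the orange cylinder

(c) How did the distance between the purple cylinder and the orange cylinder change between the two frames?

-4.1

The distance was about 6.0 in the first image and 1.9 in the second, so they moved 4.1 units closer together.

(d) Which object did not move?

the green cone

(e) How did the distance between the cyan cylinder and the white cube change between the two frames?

-0.6

The distance was about 5.6 in the first image and 5.0 in the second, so they moved 0.6 units closer together.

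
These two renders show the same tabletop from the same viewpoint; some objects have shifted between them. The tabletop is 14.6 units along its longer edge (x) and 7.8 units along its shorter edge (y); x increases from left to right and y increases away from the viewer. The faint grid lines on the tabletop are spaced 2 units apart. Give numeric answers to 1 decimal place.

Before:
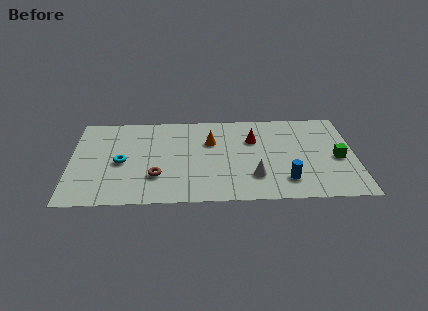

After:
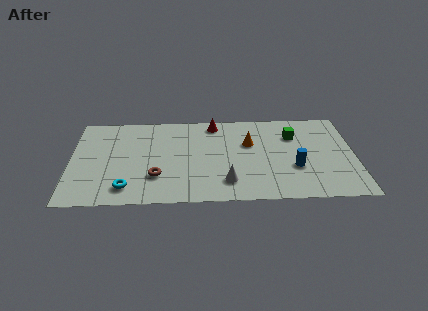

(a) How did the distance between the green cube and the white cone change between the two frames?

+0.7

The distance was about 4.5 in the first image and 5.2 in the second, so they moved 0.7 units further apart.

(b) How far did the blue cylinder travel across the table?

1.2

The blue cylinder was near (11.0, 1.7) before and (11.5, 2.8) after, so it travelled √(0.5² + 1.1²) ≈ 1.2 units.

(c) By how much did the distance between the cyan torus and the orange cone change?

+2.4

They were about 4.9 units apart before and 7.3 after — 2.4 units further apart.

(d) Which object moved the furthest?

the green cube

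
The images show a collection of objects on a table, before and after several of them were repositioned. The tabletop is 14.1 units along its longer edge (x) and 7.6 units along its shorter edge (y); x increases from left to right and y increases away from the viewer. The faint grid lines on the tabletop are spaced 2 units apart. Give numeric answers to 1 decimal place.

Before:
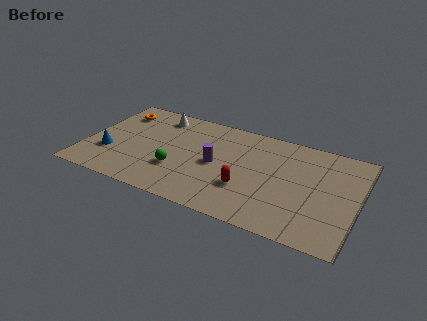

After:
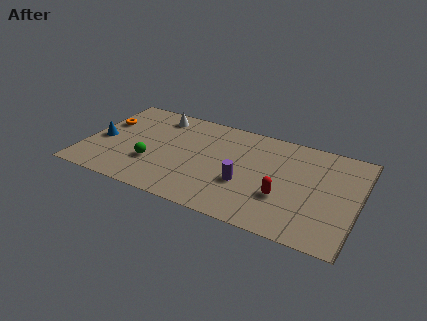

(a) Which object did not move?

the white cone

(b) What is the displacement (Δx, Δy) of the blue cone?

(-0.5, 0.9)

The blue cone was at about (1.3, 2.5) and moved to about (0.8, 3.4).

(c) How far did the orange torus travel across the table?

1.2

The orange torus moved from about (1.3, 6.0) to (0.8, 4.9), a distance of √(0.5² + 1.1²) ≈ 1.2.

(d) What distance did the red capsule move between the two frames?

1.9

The red capsule moved from about (8.5, 2.5) to (10.4, 2.6), a distance of √(1.9² + 0.1²) ≈ 1.9.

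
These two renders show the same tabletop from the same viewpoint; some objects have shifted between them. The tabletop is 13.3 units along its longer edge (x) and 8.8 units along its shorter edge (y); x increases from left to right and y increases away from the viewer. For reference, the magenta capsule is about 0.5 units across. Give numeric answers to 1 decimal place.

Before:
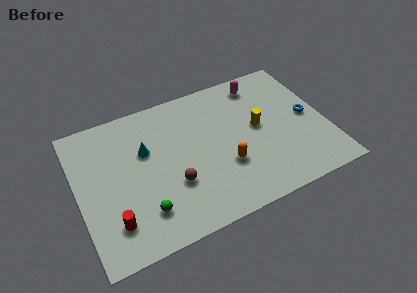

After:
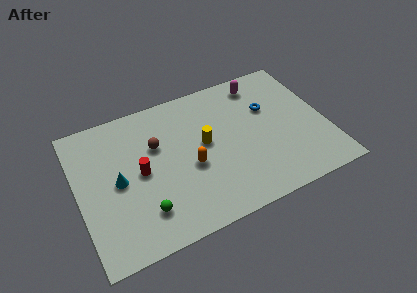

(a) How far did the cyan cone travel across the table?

2.1

The cyan cone moved from about (3.7, 5.6) to (2.1, 4.3), a distance of √(1.6² + 1.3²) ≈ 2.1.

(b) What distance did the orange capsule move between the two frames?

1.9

From (7.7, 3.0) to (5.9, 3.7), the orange capsule covered √(1.8² + 0.7²) ≈ 1.9 units.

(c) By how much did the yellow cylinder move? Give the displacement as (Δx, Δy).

(-2.9, 0.1)

The yellow cylinder started near (9.7, 4.7) and ended near (6.8, 4.8).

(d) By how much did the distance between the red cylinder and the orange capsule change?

-3.5

Before: roughly 6.2 units apart; after: 2.7. That's 3.5 units closer together.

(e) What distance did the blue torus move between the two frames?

2.4

The blue torus moved from about (12.4, 4.4) to (10.4, 5.7), a distance of √(2.0² + 1.3²) ≈ 2.4.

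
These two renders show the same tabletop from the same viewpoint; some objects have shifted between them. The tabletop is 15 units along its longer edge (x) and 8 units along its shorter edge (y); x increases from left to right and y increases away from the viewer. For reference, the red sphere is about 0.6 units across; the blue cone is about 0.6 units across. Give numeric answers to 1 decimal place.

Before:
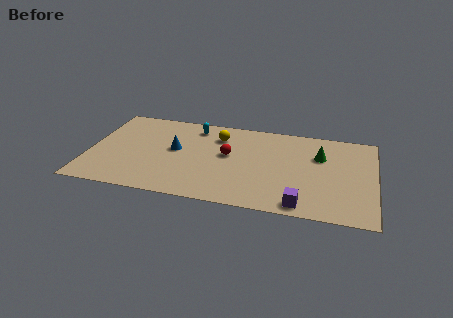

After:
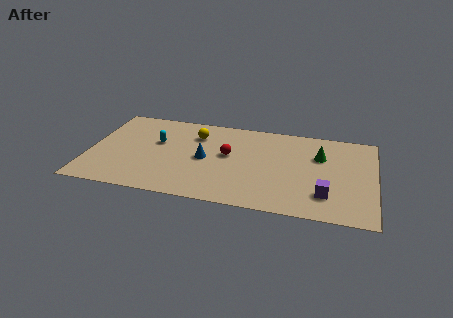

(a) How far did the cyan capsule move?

2.6

The cyan capsule was near (5.4, 6.7) before and (3.5, 4.9) after, so it travelled √(1.9² + 1.8²) ≈ 2.6 units.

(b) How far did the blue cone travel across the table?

1.7

The blue cone was near (4.5, 4.4) before and (6.1, 3.9) after, so it travelled √(1.6² + 0.5²) ≈ 1.7 units.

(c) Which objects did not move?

the red sphere and the green cone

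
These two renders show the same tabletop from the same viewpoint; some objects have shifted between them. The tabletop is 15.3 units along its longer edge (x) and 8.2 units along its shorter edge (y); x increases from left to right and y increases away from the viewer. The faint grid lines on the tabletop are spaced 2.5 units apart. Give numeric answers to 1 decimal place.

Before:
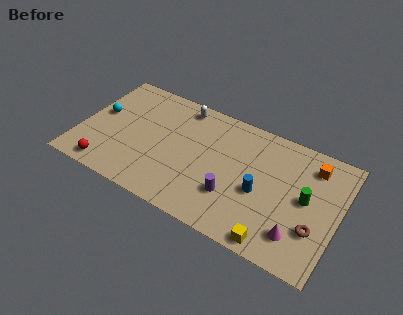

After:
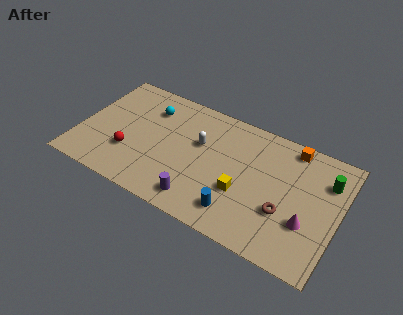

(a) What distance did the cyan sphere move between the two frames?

3.2

From (1.0, 4.6) to (3.8, 6.2), the cyan sphere covered √(2.8² + 1.6²) ≈ 3.2 units.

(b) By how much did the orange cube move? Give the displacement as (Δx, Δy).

(-1.3, 0.7)

From the two frames, the orange cube sits at roughly (13.5, 6.6) before and (12.2, 7.3) after.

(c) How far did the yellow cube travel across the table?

3.1

The yellow cube moved from about (12.0, 0.8) to (9.8, 3.0), a distance of √(2.2² + 2.2²) ≈ 3.1.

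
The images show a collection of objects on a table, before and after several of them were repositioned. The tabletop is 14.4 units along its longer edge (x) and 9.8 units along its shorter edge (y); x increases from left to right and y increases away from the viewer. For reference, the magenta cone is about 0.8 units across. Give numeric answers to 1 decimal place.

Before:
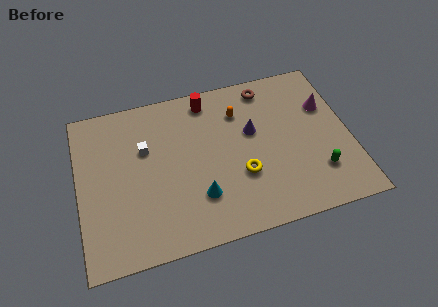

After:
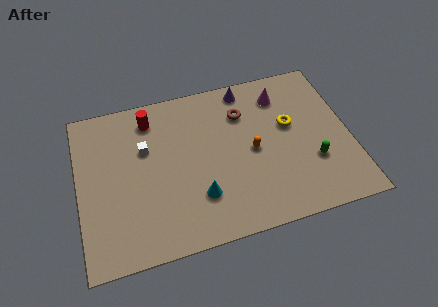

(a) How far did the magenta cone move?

2.6

The magenta cone moved from about (13.3, 6.5) to (11.0, 7.8), a distance of √(2.3² + 1.3²) ≈ 2.6.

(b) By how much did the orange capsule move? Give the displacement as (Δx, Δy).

(0.5, -2.6)

From the two frames, the orange capsule sits at roughly (8.7, 7.3) before and (9.2, 4.7) after.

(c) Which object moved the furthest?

the yellow torus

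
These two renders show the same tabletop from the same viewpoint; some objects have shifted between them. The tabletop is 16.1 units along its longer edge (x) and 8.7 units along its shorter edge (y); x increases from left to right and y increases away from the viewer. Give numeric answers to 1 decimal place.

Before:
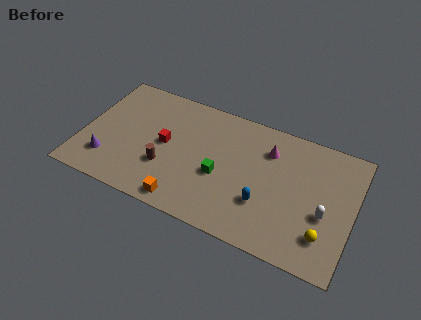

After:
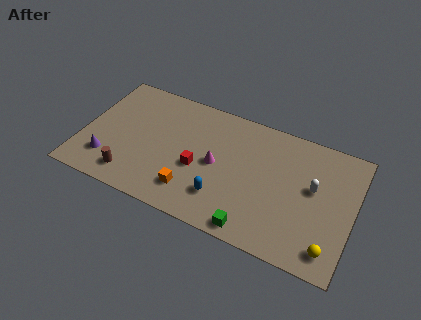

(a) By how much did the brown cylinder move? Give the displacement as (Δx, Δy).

(-1.9, -1.4)

The brown cylinder was at about (5.1, 2.9) and moved to about (3.2, 1.5).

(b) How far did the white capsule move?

1.7

From (14.5, 3.5) to (13.7, 5.0), the white capsule covered √(0.8² + 1.5²) ≈ 1.7 units.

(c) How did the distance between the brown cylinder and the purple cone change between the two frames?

-1.9

The distance was about 3.5 in the first image and 1.6 in the second, so they moved 1.9 units closer together.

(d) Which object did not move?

the purple cone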